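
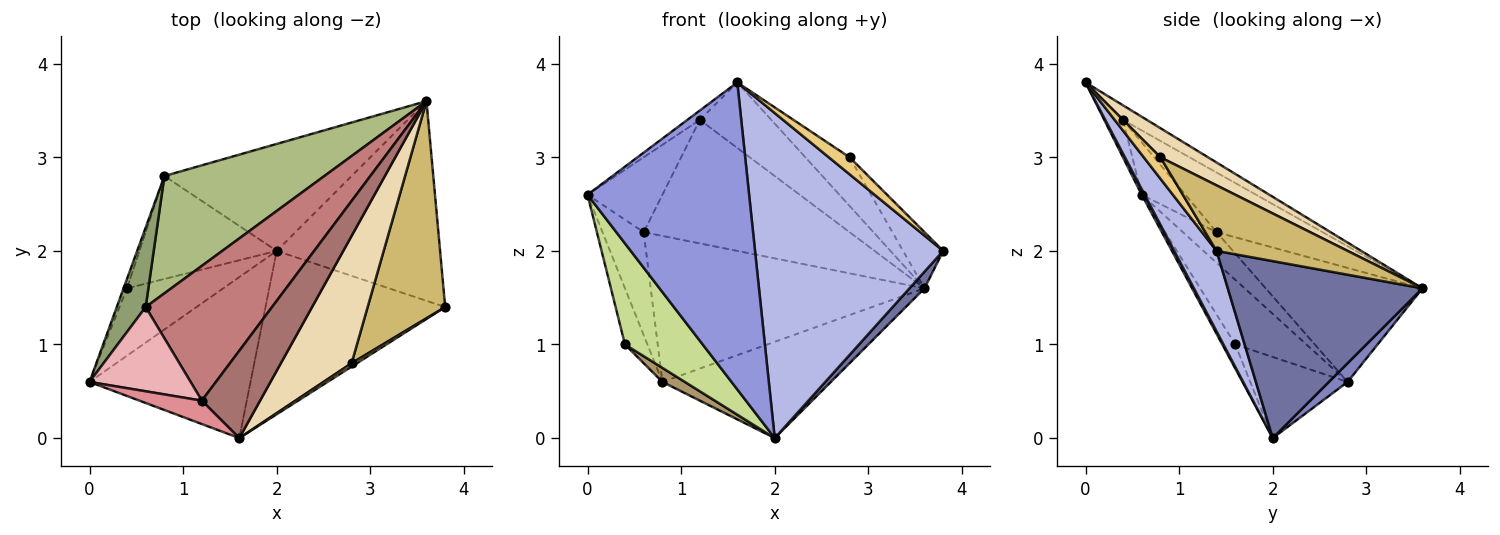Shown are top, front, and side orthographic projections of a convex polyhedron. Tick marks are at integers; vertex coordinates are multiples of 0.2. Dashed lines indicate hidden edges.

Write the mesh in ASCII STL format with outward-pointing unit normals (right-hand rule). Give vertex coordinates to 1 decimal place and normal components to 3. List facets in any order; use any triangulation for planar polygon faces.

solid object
 facet normal 0.734 -0.056 -0.677
  outer loop
   vertex 2.0 2.0 0.0
   vertex 3.6 3.6 1.6
   vertex 3.8 1.4 2.0
  endloop
 endfacet
 facet normal 0.074 0.667 -0.741
  outer loop
   vertex 0.8 2.8 0.6
   vertex 3.6 3.6 1.6
   vertex 2.0 2.0 0.0
  endloop
 endfacet
 facet normal 0.016 -0.886 -0.464
  outer loop
   vertex 1.6 0.0 3.8
   vertex 0.0 0.6 2.6
   vertex 2.0 2.0 0.0
  endloop
 endfacet
 facet normal 0.197 -0.876 -0.440
  outer loop
   vertex 1.6 0.0 3.8
   vertex 2.0 2.0 0.0
   vertex 3.8 1.4 2.0
  endloop
 endfacet
 facet normal -0.543 0.664 0.513
  outer loop
   vertex 0.6 1.4 2.2
   vertex 0.8 2.8 0.6
   vertex 0.0 0.6 2.6
  endloop
 endfacet
 facet normal -0.408 0.712 0.572
  outer loop
   vertex 0.6 1.4 2.2
   vertex 3.6 3.6 1.6
   vertex 0.8 2.8 0.6
  endloop
 endfacet
 facet normal -0.137 -0.824 -0.549
  outer loop
   vertex 0.4 1.6 1.0
   vertex 2.0 2.0 0.0
   vertex 0.0 0.6 2.6
  endloop
 endfacet
 facet normal -0.952 0.301 -0.050
  outer loop
   vertex 0.4 1.6 1.0
   vertex 0.0 0.6 2.6
   vertex 0.8 2.8 0.6
  endloop
 endfacet
 facet normal -0.505 -0.117 -0.855
  outer loop
   vertex 0.4 1.6 1.0
   vertex 0.8 2.8 0.6
   vertex 2.0 2.0 0.0
  endloop
 endfacet
 facet normal 0.633 0.194 0.749
  outer loop
   vertex 2.8 0.8 3.0
   vertex 3.8 1.4 2.0
   vertex 3.6 3.6 1.6
  endloop
 endfacet
 facet normal 0.617 -0.772 0.154
  outer loop
   vertex 2.8 0.8 3.0
   vertex 1.6 0.0 3.8
   vertex 3.8 1.4 2.0
  endloop
 endfacet
 facet normal 0.359 0.333 0.872
  outer loop
   vertex 2.8 0.8 3.0
   vertex 3.6 3.6 1.6
   vertex 1.6 0.0 3.8
  endloop
 endfacet
 facet normal -0.196 0.588 0.784
  outer loop
   vertex 1.2 0.4 3.4
   vertex 1.6 0.0 3.8
   vertex 3.6 3.6 1.6
  endloop
 endfacet
 facet normal -0.329 0.638 0.696
  outer loop
   vertex 1.2 0.4 3.4
   vertex 3.6 3.6 1.6
   vertex 0.6 1.4 2.2
  endloop
 endfacet
 facet normal -0.487 0.324 0.811
  outer loop
   vertex 1.2 0.4 3.4
   vertex 0.0 0.6 2.6
   vertex 1.6 0.0 3.8
  endloop
 endfacet
 facet normal -0.361 0.619 0.697
  outer loop
   vertex 1.2 0.4 3.4
   vertex 0.6 1.4 2.2
   vertex 0.0 0.6 2.6
  endloop
 endfacet
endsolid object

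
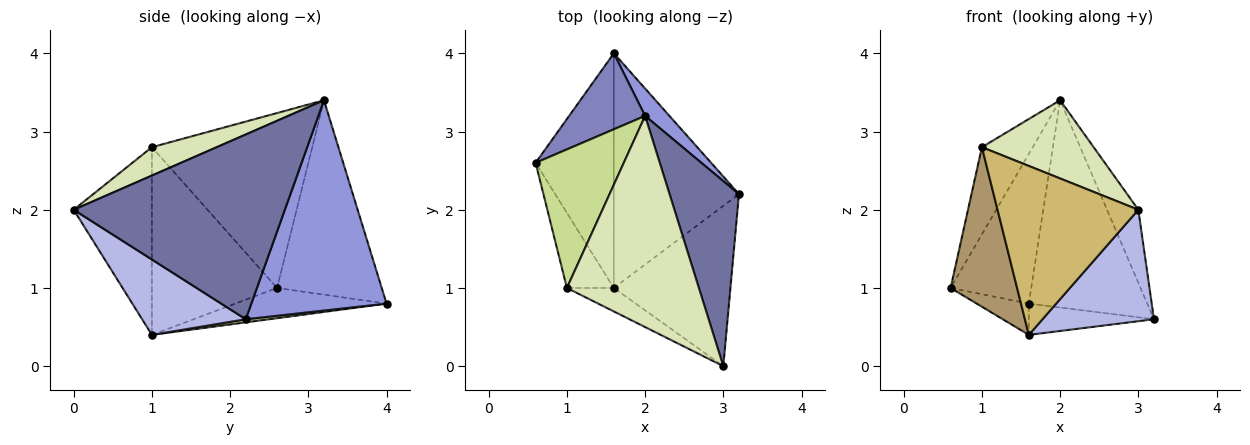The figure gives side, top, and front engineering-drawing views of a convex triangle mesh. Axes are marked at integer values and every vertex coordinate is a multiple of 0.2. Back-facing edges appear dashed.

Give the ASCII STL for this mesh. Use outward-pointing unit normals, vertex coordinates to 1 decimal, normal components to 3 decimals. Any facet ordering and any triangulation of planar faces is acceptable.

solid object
 facet normal 0.927 0.137 0.348
  outer loop
   vertex 2.0 3.2 3.4
   vertex 3.0 0.0 2.0
   vertex 3.2 2.2 0.6
  endloop
 endfacet
 facet normal -0.757 0.583 0.296
  outer loop
   vertex 1.6 4.0 0.8
   vertex 0.6 2.6 1.0
   vertex 2.0 3.2 3.4
  endloop
 endfacet
 facet normal 0.749 0.656 0.087
  outer loop
   vertex 1.6 4.0 0.8
   vertex 2.0 3.2 3.4
   vertex 3.2 2.2 0.6
  endloop
 endfacet
 facet normal 0.469 -0.504 -0.725
  outer loop
   vertex 1.6 1.0 0.4
   vertex 3.2 2.2 0.6
   vertex 3.0 0.0 2.0
  endloop
 endfacet
 facet normal -0.358 0.123 -0.926
  outer loop
   vertex 1.6 1.0 0.4
   vertex 0.6 2.6 1.0
   vertex 1.6 4.0 0.8
  endloop
 endfacet
 facet normal 0.025 0.132 -0.991
  outer loop
   vertex 1.6 1.0 0.4
   vertex 1.6 4.0 0.8
   vertex 3.2 2.2 0.6
  endloop
 endfacet
 facet normal -0.859 0.272 0.433
  outer loop
   vertex 1.0 1.0 2.8
   vertex 2.0 3.2 3.4
   vertex 0.6 2.6 1.0
  endloop
 endfacet
 facet normal 0.197 -0.340 0.919
  outer loop
   vertex 1.0 1.0 2.8
   vertex 3.0 0.0 2.0
   vertex 2.0 3.2 3.4
  endloop
 endfacet
 facet normal -0.862 -0.458 -0.216
  outer loop
   vertex 1.0 1.0 2.8
   vertex 0.6 2.6 1.0
   vertex 1.6 1.0 0.4
  endloop
 endfacet
 facet normal -0.482 -0.868 -0.121
  outer loop
   vertex 1.0 1.0 2.8
   vertex 1.6 1.0 0.4
   vertex 3.0 0.0 2.0
  endloop
 endfacet
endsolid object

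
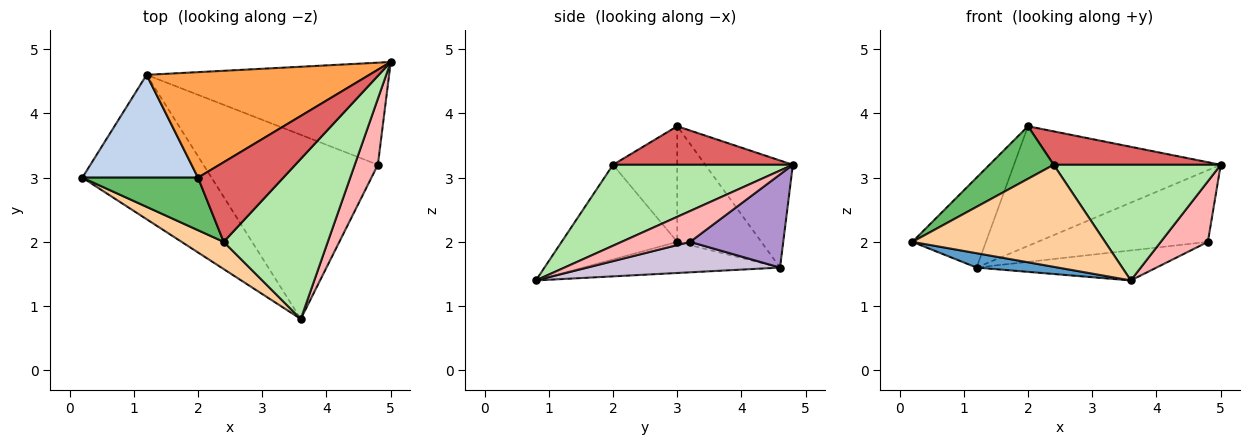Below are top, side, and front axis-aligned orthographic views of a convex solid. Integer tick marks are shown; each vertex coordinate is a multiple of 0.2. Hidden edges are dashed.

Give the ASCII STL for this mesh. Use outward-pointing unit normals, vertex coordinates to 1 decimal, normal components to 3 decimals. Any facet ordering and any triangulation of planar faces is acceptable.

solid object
 facet normal -0.233 -0.096 -0.968
  outer loop
   vertex 1.2 4.6 1.6
   vertex 3.6 0.8 1.4
   vertex 0.2 3.0 2.0
  endloop
 endfacet
 facet normal -0.601 0.526 0.601
  outer loop
   vertex 1.2 4.6 1.6
   vertex 0.2 3.0 2.0
   vertex 2.0 3.0 3.8
  endloop
 endfacet
 facet normal -0.303 0.715 0.630
  outer loop
   vertex 1.2 4.6 1.6
   vertex 2.0 3.0 3.8
   vertex 5.0 4.8 3.2
  endloop
 endfacet
 facet normal -0.502 -0.836 0.223
  outer loop
   vertex 2.4 2.0 3.2
   vertex 0.2 3.0 2.0
   vertex 3.6 0.8 1.4
  endloop
 endfacet
 facet normal -0.577 -0.577 0.577
  outer loop
   vertex 2.4 2.0 3.2
   vertex 2.0 3.0 3.8
   vertex 0.2 3.0 2.0
  endloop
 endfacet
 facet normal 0.533 -0.495 0.686
  outer loop
   vertex 2.4 2.0 3.2
   vertex 3.6 0.8 1.4
   vertex 5.0 4.8 3.2
  endloop
 endfacet
 facet normal 0.384 -0.357 0.851
  outer loop
   vertex 2.4 2.0 3.2
   vertex 5.0 4.8 3.2
   vertex 2.0 3.0 3.8
  endloop
 endfacet
 facet normal 0.701 -0.482 0.526
  outer loop
   vertex 4.8 3.2 2.0
   vertex 5.0 4.8 3.2
   vertex 3.6 0.8 1.4
  endloop
 endfacet
 facet normal 0.300 0.548 -0.781
  outer loop
   vertex 4.8 3.2 2.0
   vertex 1.2 4.6 1.6
   vertex 5.0 4.8 3.2
  endloop
 endfacet
 facet normal 0.170 0.158 -0.973
  outer loop
   vertex 4.8 3.2 2.0
   vertex 3.6 0.8 1.4
   vertex 1.2 4.6 1.6
  endloop
 endfacet
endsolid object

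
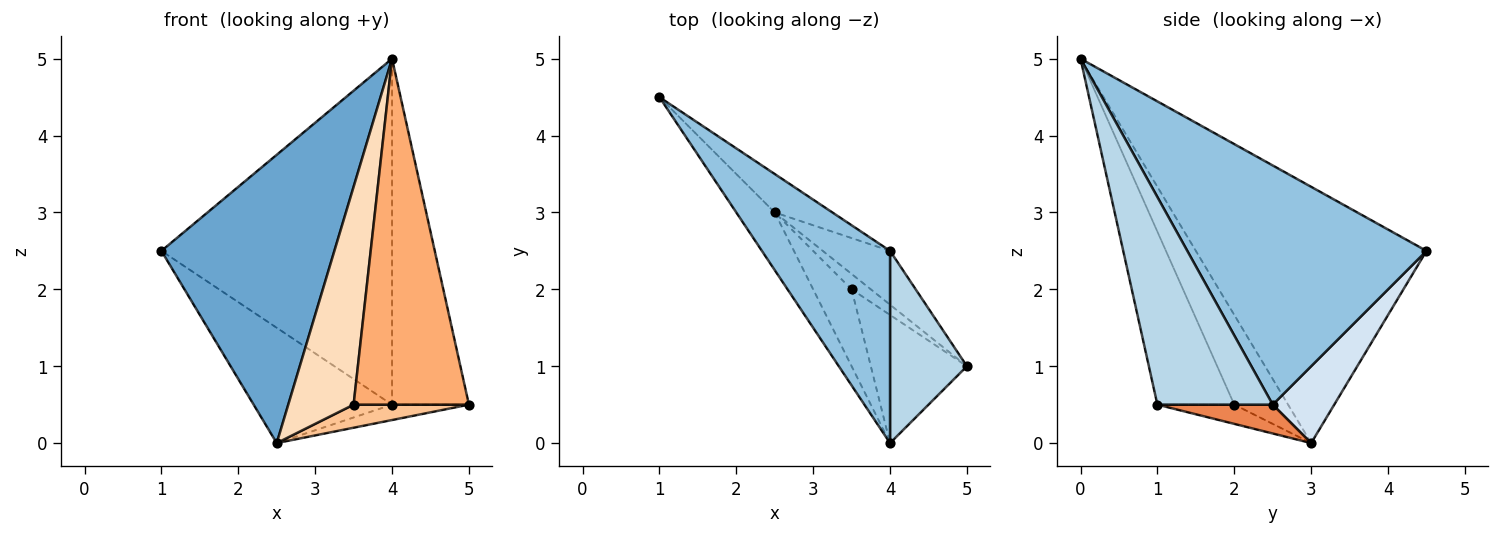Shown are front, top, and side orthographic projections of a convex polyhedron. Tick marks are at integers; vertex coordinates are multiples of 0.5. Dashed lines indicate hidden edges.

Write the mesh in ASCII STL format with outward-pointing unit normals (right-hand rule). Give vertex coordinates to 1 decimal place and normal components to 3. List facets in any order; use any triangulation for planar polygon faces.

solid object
 facet normal -0.794 -0.596 -0.119
  outer loop
   vertex 2.5 3.0 0.0
   vertex 4.0 0.0 5.0
   vertex 1.0 4.5 2.5
  endloop
 endfacet
 facet normal 0.672 0.648 0.360
  outer loop
   vertex 4.0 2.5 0.5
   vertex 1.0 4.5 2.5
   vertex 4.0 0.0 5.0
  endloop
 endfacet
 facet normal 0.795 0.530 0.295
  outer loop
   vertex 4.0 2.5 0.5
   vertex 4.0 0.0 5.0
   vertex 5.0 1.0 0.5
  endloop
 endfacet
 facet normal 0.389 0.874 -0.291
  outer loop
   vertex 4.0 2.5 0.5
   vertex 2.5 3.0 0.0
   vertex 1.0 4.5 2.5
  endloop
 endfacet
 facet normal 0.381 0.254 -0.889
  outer loop
   vertex 4.0 2.5 0.5
   vertex 5.0 1.0 0.5
   vertex 2.5 3.0 0.0
  endloop
 endfacet
 facet normal -0.530 -0.795 -0.295
  outer loop
   vertex 3.5 2.0 0.5
   vertex 5.0 1.0 0.5
   vertex 4.0 0.0 5.0
  endloop
 endfacet
 facet normal -0.485 -0.728 -0.485
  outer loop
   vertex 3.5 2.0 0.5
   vertex 2.5 3.0 0.0
   vertex 5.0 1.0 0.5
  endloop
 endfacet
 facet normal -0.613 -0.745 -0.263
  outer loop
   vertex 3.5 2.0 0.5
   vertex 4.0 0.0 5.0
   vertex 2.5 3.0 0.0
  endloop
 endfacet
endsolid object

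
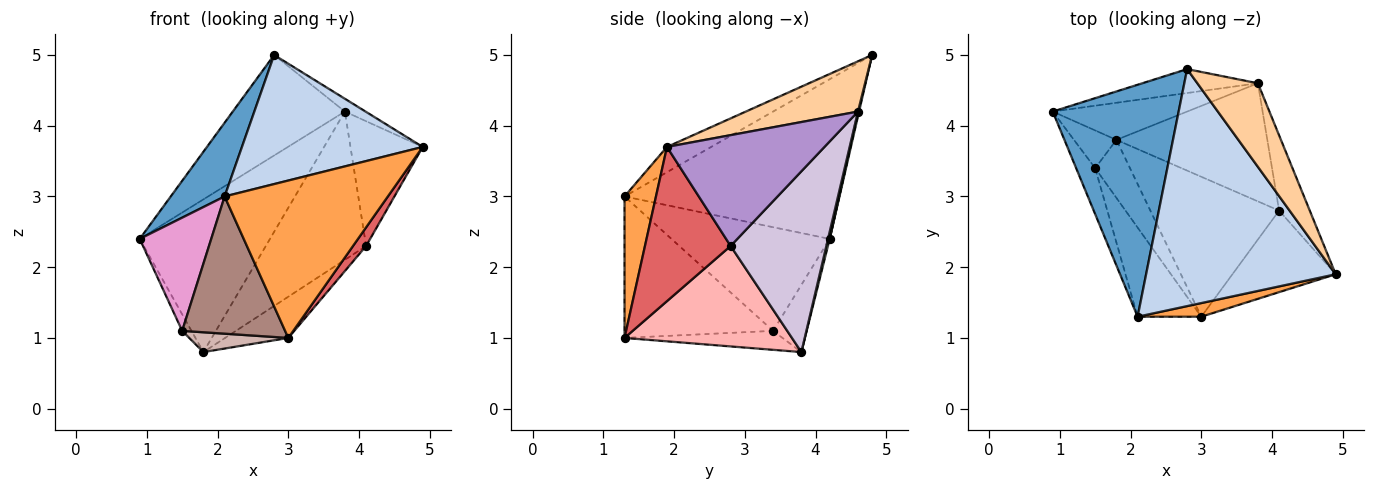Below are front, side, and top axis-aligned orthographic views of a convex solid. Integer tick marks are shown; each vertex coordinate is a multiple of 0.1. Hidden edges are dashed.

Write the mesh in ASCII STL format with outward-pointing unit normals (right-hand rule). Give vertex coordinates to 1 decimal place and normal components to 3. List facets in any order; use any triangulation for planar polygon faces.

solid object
 facet normal -0.770 -0.193 0.608
  outer loop
   vertex 2.8 4.8 5.0
   vertex 0.9 4.2 2.4
   vertex 2.1 1.3 3.0
  endloop
 endfacet
 facet normal -0.116 -0.475 0.872
  outer loop
   vertex 2.8 4.8 5.0
   vertex 2.1 1.3 3.0
   vertex 4.9 1.9 3.7
  endloop
 endfacet
 facet normal 0.188 -0.978 0.085
  outer loop
   vertex 3.0 1.3 1.0
   vertex 4.9 1.9 3.7
   vertex 2.1 1.3 3.0
  endloop
 endfacet
 facet normal 0.635 0.117 0.764
  outer loop
   vertex 3.8 4.6 4.2
   vertex 2.8 4.8 5.0
   vertex 4.9 1.9 3.7
  endloop
 endfacet
 facet normal 0.009 0.973 -0.231
  outer loop
   vertex 3.8 4.6 4.2
   vertex 0.9 4.2 2.4
   vertex 2.8 4.8 5.0
  endloop
 endfacet
 facet normal 0.012 0.972 -0.236
  outer loop
   vertex 3.8 4.6 4.2
   vertex 1.8 3.8 0.8
   vertex 0.9 4.2 2.4
  endloop
 endfacet
 facet normal 0.824 -0.126 -0.552
  outer loop
   vertex 4.1 2.8 2.3
   vertex 4.9 1.9 3.7
   vertex 3.0 1.3 1.0
  endloop
 endfacet
 facet normal 0.599 0.226 -0.768
  outer loop
   vertex 4.1 2.8 2.3
   vertex 3.0 1.3 1.0
   vertex 1.8 3.8 0.8
  endloop
 endfacet
 facet normal 0.882 0.404 -0.244
  outer loop
   vertex 4.1 2.8 2.3
   vertex 3.8 4.6 4.2
   vertex 4.9 1.9 3.7
  endloop
 endfacet
 facet normal 0.598 0.627 -0.499
  outer loop
   vertex 4.1 2.8 2.3
   vertex 1.8 3.8 0.8
   vertex 3.8 4.6 4.2
  endloop
 endfacet
 facet normal -0.771 -0.534 -0.347
  outer loop
   vertex 1.5 3.4 1.1
   vertex 3.0 1.3 1.0
   vertex 2.1 1.3 3.0
  endloop
 endfacet
 facet normal -0.458 -0.287 -0.841
  outer loop
   vertex 1.5 3.4 1.1
   vertex 1.8 3.8 0.8
   vertex 3.0 1.3 1.0
  endloop
 endfacet
 facet normal -0.899 -0.406 -0.165
  outer loop
   vertex 1.5 3.4 1.1
   vertex 2.1 1.3 3.0
   vertex 0.9 4.2 2.4
  endloop
 endfacet
 facet normal -0.823 0.227 -0.520
  outer loop
   vertex 1.5 3.4 1.1
   vertex 0.9 4.2 2.4
   vertex 1.8 3.8 0.8
  endloop
 endfacet
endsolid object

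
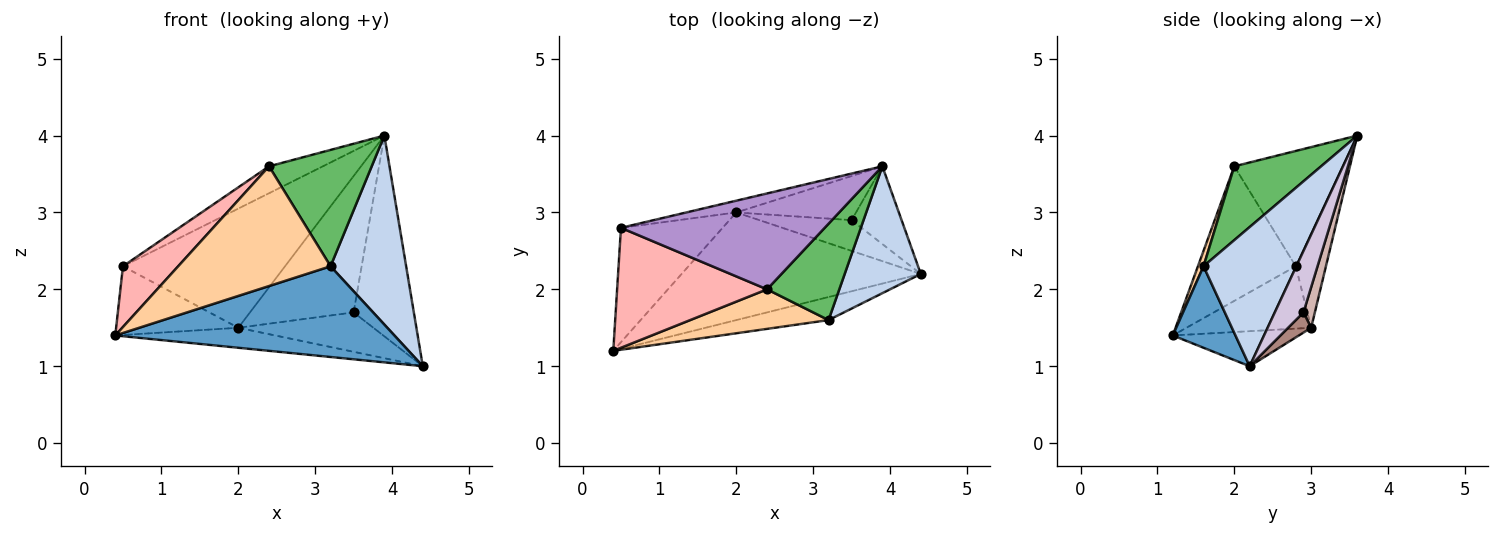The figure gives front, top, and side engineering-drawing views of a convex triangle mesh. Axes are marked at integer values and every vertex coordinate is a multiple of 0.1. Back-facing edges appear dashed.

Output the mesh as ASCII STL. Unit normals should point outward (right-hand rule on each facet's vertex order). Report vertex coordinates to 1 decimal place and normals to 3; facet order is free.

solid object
 facet normal 0.213 -0.947 -0.241
  outer loop
   vertex 3.2 1.6 2.3
   vertex 0.4 1.2 1.4
   vertex 4.4 2.2 1.0
  endloop
 endfacet
 facet normal 0.714 -0.582 0.390
  outer loop
   vertex 3.2 1.6 2.3
   vertex 4.4 2.2 1.0
   vertex 3.9 3.6 4.0
  endloop
 endfacet
 facet normal -0.142 0.181 -0.973
  outer loop
   vertex 2.0 3.0 1.5
   vertex 4.4 2.2 1.0
   vertex 0.4 1.2 1.4
  endloop
 endfacet
 facet normal 0.035 -0.949 0.313
  outer loop
   vertex 2.4 2.0 3.6
   vertex 0.4 1.2 1.4
   vertex 3.2 1.6 2.3
  endloop
 endfacet
 facet normal 0.546 -0.645 0.534
  outer loop
   vertex 2.4 2.0 3.6
   vertex 3.2 1.6 2.3
   vertex 3.9 3.6 4.0
  endloop
 endfacet
 facet normal -0.465 0.456 -0.759
  outer loop
   vertex 0.5 2.8 2.3
   vertex 2.0 3.0 1.5
   vertex 0.4 1.2 1.4
  endloop
 endfacet
 facet normal -0.182 0.979 -0.097
  outer loop
   vertex 0.5 2.8 2.3
   vertex 3.9 3.6 4.0
   vertex 2.0 3.0 1.5
  endloop
 endfacet
 facet normal -0.625 -0.353 0.696
  outer loop
   vertex 0.5 2.8 2.3
   vertex 0.4 1.2 1.4
   vertex 2.4 2.0 3.6
  endloop
 endfacet
 facet normal -0.479 0.237 0.845
  outer loop
   vertex 0.5 2.8 2.3
   vertex 2.4 2.0 3.6
   vertex 3.9 3.6 4.0
  endloop
 endfacet
 facet normal 0.406 0.852 -0.330
  outer loop
   vertex 3.5 2.9 1.7
   vertex 3.9 3.6 4.0
   vertex 4.4 2.2 1.0
  endloop
 endfacet
 facet normal 0.133 0.781 -0.610
  outer loop
   vertex 3.5 2.9 1.7
   vertex 4.4 2.2 1.0
   vertex 2.0 3.0 1.5
  endloop
 endfacet
 facet normal 0.104 0.946 -0.306
  outer loop
   vertex 3.5 2.9 1.7
   vertex 2.0 3.0 1.5
   vertex 3.9 3.6 4.0
  endloop
 endfacet
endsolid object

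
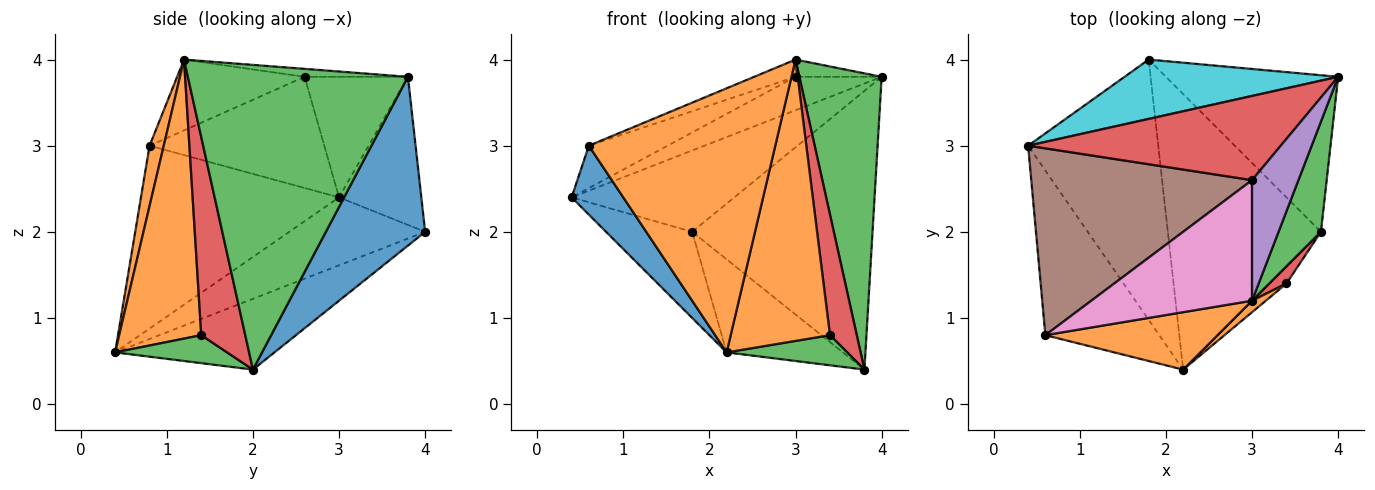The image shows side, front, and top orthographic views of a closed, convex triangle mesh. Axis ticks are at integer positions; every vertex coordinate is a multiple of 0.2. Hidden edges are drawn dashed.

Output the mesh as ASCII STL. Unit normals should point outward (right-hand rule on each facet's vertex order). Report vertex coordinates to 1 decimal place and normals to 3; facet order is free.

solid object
 facet normal -0.829 -0.216 -0.516
  outer loop
   vertex 0.6 0.8 3.0
   vertex 0.4 3.0 2.4
   vertex 2.2 0.4 0.6
  endloop
 endfacet
 facet normal 0.074 -0.974 0.212
  outer loop
   vertex 0.6 0.8 3.0
   vertex 2.2 0.4 0.6
   vertex 3.0 1.2 4.0
  endloop
 endfacet
 facet normal 0.929 -0.347 0.129
  outer loop
   vertex 3.8 2.0 0.4
   vertex 4.0 3.8 3.8
   vertex 3.0 1.2 4.0
  endloop
 endfacet
 facet normal -0.405 0.338 0.849
  outer loop
   vertex 3.0 2.6 3.8
   vertex 4.0 3.8 3.8
   vertex 0.4 3.0 2.4
  endloop
 endfacet
 facet normal -0.167 0.139 0.976
  outer loop
   vertex 3.0 2.6 3.8
   vertex 3.0 1.2 4.0
   vertex 4.0 3.8 3.8
  endloop
 endfacet
 facet normal -0.441 0.199 0.875
  outer loop
   vertex 3.0 2.6 3.8
   vertex 0.4 3.0 2.4
   vertex 0.6 0.8 3.0
  endloop
 endfacet
 facet normal -0.400 0.130 0.907
  outer loop
   vertex 3.0 2.6 3.8
   vertex 0.6 0.8 3.0
   vertex 3.0 1.2 4.0
  endloop
 endfacet
 facet normal -0.444 0.281 -0.851
  outer loop
   vertex 1.8 4.0 2.0
   vertex 2.2 0.4 0.6
   vertex 0.4 3.0 2.4
  endloop
 endfacet
 facet normal -0.401 0.293 -0.868
  outer loop
   vertex 1.8 4.0 2.0
   vertex 3.8 2.0 0.4
   vertex 2.2 0.4 0.6
  endloop
 endfacet
 facet normal -0.378 0.748 0.545
  outer loop
   vertex 1.8 4.0 2.0
   vertex 0.4 3.0 2.4
   vertex 4.0 3.8 3.8
  endloop
 endfacet
 facet normal 0.433 0.786 -0.442
  outer loop
   vertex 1.8 4.0 2.0
   vertex 4.0 3.8 3.8
   vertex 3.8 2.0 0.4
  endloop
 endfacet
 facet normal 0.637 -0.770 0.031
  outer loop
   vertex 3.4 1.4 0.8
   vertex 3.0 1.2 4.0
   vertex 2.2 0.4 0.6
  endloop
 endfacet
 facet normal 0.628 -0.676 -0.386
  outer loop
   vertex 3.4 1.4 0.8
   vertex 2.2 0.4 0.6
   vertex 3.8 2.0 0.4
  endloop
 endfacet
 facet normal 0.852 -0.519 0.074
  outer loop
   vertex 3.4 1.4 0.8
   vertex 3.8 2.0 0.4
   vertex 3.0 1.2 4.0
  endloop
 endfacet
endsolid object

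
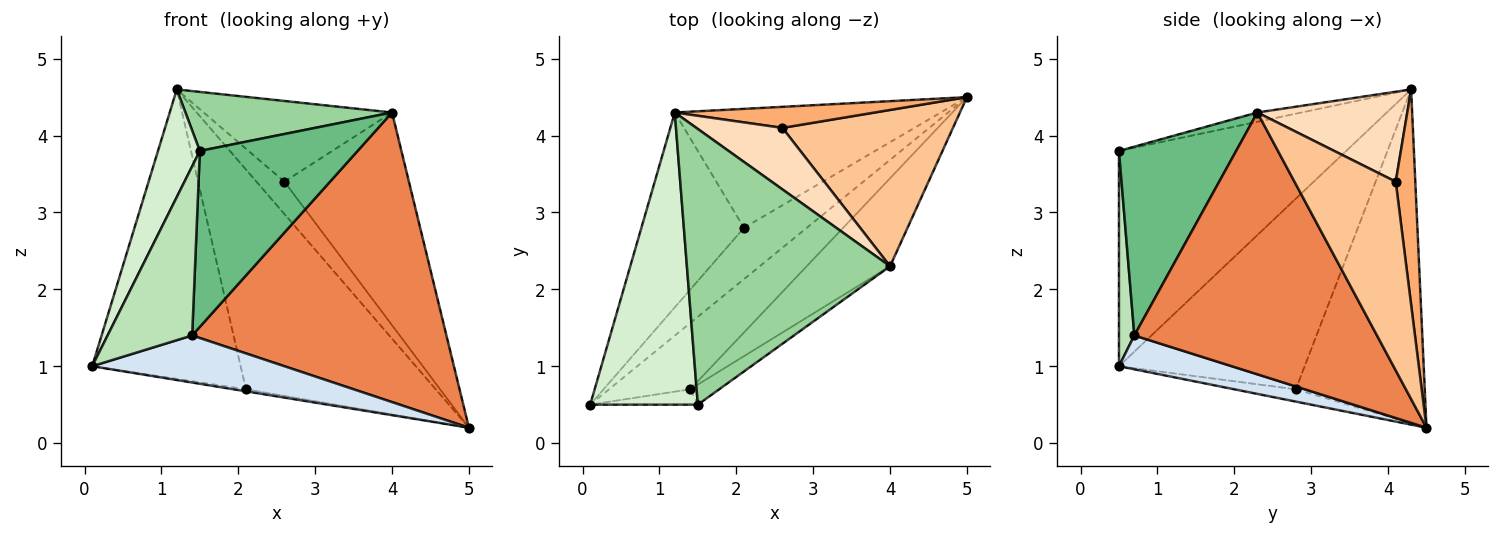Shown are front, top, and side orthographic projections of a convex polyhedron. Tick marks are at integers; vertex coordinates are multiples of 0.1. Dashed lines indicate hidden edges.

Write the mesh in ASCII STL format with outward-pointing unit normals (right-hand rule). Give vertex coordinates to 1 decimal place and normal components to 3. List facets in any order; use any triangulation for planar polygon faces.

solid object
 facet normal -0.192 0.039 -0.981
  outer loop
   vertex 2.1 2.8 0.7
   vertex 5.0 4.5 0.2
   vertex 0.1 0.5 1.0
  endloop
 endfacet
 facet normal -0.720 0.576 -0.388
  outer loop
   vertex 2.1 2.8 0.7
   vertex 0.1 0.5 1.0
   vertex 1.2 4.3 4.6
  endloop
 endfacet
 facet normal -0.513 0.755 -0.409
  outer loop
   vertex 2.1 2.8 0.7
   vertex 1.2 4.3 4.6
   vertex 5.0 4.5 0.2
  endloop
 endfacet
 facet normal 0.322 -0.549 -0.772
  outer loop
   vertex 1.4 0.7 1.4
   vertex 0.1 0.5 1.0
   vertex 5.0 4.5 0.2
  endloop
 endfacet
 facet normal 0.674 -0.707 -0.215
  outer loop
   vertex 1.4 0.7 1.4
   vertex 5.0 4.5 0.2
   vertex 4.0 2.3 4.3
  endloop
 endfacet
 facet normal 0.506 0.723 0.470
  outer loop
   vertex 2.6 4.1 3.4
   vertex 5.0 4.5 0.2
   vertex 1.2 4.3 4.6
  endloop
 endfacet
 facet normal 0.548 0.674 0.495
  outer loop
   vertex 2.6 4.1 3.4
   vertex 4.0 2.3 4.3
   vertex 5.0 4.5 0.2
  endloop
 endfacet
 facet normal 0.535 0.672 0.512
  outer loop
   vertex 2.6 4.1 3.4
   vertex 1.2 4.3 4.6
   vertex 4.0 2.3 4.3
  endloop
 endfacet
 facet normal 0.594 -0.799 -0.091
  outer loop
   vertex 1.5 0.5 3.8
   vertex 1.4 0.7 1.4
   vertex 4.0 2.3 4.3
  endloop
 endfacet
 facet normal -0.045 -0.209 0.977
  outer loop
   vertex 1.5 0.5 3.8
   vertex 4.0 2.3 4.3
   vertex 1.2 4.3 4.6
  endloop
 endfacet
 facet normal 0.178 -0.980 -0.089
  outer loop
   vertex 1.5 0.5 3.8
   vertex 0.1 0.5 1.0
   vertex 1.4 0.7 1.4
  endloop
 endfacet
 facet normal -0.883 -0.163 0.441
  outer loop
   vertex 1.5 0.5 3.8
   vertex 1.2 4.3 4.6
   vertex 0.1 0.5 1.0
  endloop
 endfacet
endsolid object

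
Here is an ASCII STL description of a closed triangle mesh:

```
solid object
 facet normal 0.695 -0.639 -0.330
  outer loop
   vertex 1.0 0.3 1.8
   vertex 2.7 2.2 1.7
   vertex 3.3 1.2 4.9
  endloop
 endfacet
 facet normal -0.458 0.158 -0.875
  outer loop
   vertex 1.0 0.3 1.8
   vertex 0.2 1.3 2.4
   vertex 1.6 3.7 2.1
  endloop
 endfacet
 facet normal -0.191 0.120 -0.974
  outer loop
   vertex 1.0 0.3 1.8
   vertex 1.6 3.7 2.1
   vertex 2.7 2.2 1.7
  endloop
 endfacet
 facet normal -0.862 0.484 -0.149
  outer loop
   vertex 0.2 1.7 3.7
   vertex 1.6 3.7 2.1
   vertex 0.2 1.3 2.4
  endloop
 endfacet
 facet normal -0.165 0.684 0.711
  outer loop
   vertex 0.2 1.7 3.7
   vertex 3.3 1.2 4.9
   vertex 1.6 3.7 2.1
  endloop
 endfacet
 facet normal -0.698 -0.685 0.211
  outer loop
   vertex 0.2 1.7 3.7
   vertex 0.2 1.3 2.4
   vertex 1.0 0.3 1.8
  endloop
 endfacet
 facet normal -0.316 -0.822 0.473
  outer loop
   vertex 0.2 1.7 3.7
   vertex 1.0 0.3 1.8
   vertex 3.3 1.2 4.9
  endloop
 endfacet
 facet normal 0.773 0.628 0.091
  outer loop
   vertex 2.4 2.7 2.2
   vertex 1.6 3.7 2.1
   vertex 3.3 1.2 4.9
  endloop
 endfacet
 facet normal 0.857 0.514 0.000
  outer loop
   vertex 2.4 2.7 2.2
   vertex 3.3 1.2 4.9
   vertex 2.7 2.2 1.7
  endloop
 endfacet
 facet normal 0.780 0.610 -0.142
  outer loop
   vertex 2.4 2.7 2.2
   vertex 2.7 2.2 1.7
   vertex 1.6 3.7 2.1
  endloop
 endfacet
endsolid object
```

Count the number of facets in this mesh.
10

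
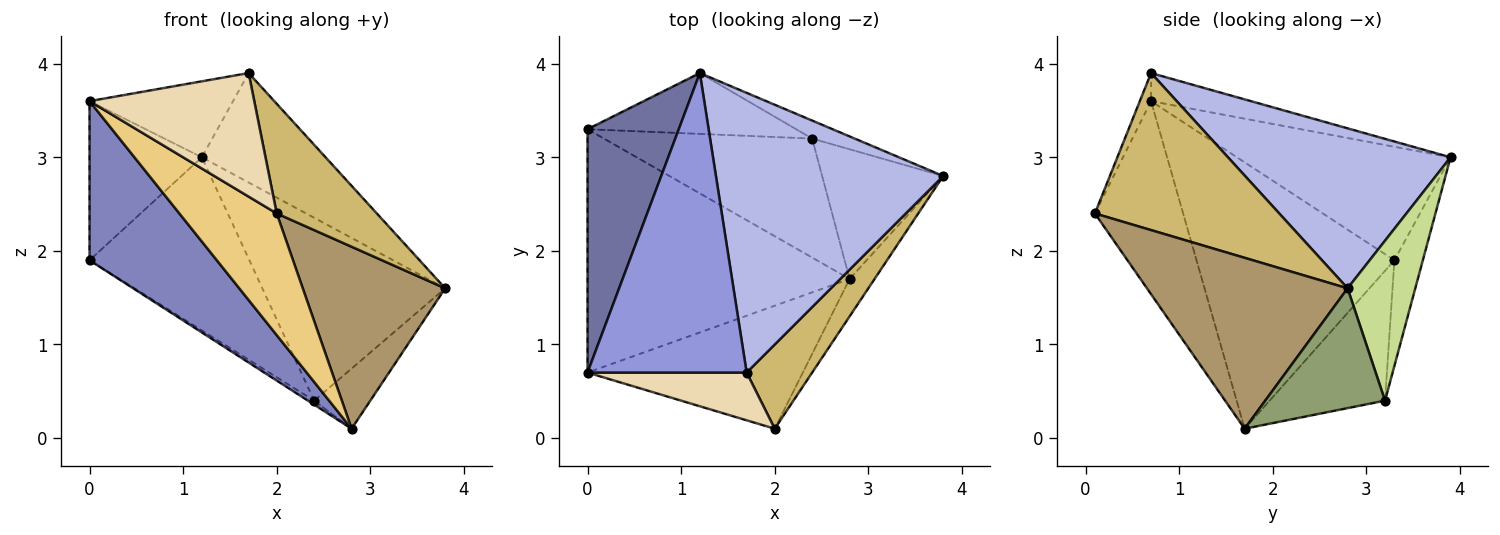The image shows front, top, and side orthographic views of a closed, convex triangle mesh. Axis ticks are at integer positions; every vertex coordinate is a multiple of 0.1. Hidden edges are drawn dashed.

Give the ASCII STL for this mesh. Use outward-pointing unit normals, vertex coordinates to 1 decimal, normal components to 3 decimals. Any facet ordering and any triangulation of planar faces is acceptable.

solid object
 facet normal -0.721 0.379 0.580
  outer loop
   vertex 0.0 3.3 1.9
   vertex 0.0 0.7 3.6
   vertex 1.2 3.9 3.0
  endloop
 endfacet
 facet normal -0.648 -0.417 -0.637
  outer loop
   vertex 0.0 3.3 1.9
   vertex 2.8 1.7 0.1
   vertex 0.0 0.7 3.6
  endloop
 endfacet
 facet normal -0.169 0.242 0.955
  outer loop
   vertex 1.7 0.7 3.9
   vertex 1.2 3.9 3.0
   vertex 0.0 0.7 3.6
  endloop
 endfacet
 facet normal 0.548 0.305 0.779
  outer loop
   vertex 1.7 0.7 3.9
   vertex 3.8 2.8 1.6
   vertex 1.2 3.9 3.0
  endloop
 endfacet
 facet normal 0.668 0.313 -0.675
  outer loop
   vertex 2.4 3.2 0.4
   vertex 3.8 2.8 1.6
   vertex 2.8 1.7 0.1
  endloop
 endfacet
 facet normal -0.529 0.029 -0.848
  outer loop
   vertex 2.4 3.2 0.4
   vertex 2.8 1.7 0.1
   vertex 0.0 3.3 1.9
  endloop
 endfacet
 facet normal 0.346 0.934 -0.092
  outer loop
   vertex 2.4 3.2 0.4
   vertex 1.2 3.9 3.0
   vertex 3.8 2.8 1.6
  endloop
 endfacet
 facet normal -0.166 0.930 -0.327
  outer loop
   vertex 2.4 3.2 0.4
   vertex 0.0 3.3 1.9
   vertex 1.2 3.9 3.0
  endloop
 endfacet
 facet normal 0.810 -0.575 -0.118
  outer loop
   vertex 2.0 0.1 2.4
   vertex 2.8 1.7 0.1
   vertex 3.8 2.8 1.6
  endloop
 endfacet
 facet normal 0.825 -0.448 0.344
  outer loop
   vertex 2.0 0.1 2.4
   vertex 3.8 2.8 1.6
   vertex 1.7 0.7 3.9
  endloop
 endfacet
 facet normal -0.538 -0.593 -0.599
  outer loop
   vertex 2.0 0.1 2.4
   vertex 0.0 0.7 3.6
   vertex 2.8 1.7 0.1
  endloop
 endfacet
 facet normal -0.063 -0.931 0.360
  outer loop
   vertex 2.0 0.1 2.4
   vertex 1.7 0.7 3.9
   vertex 0.0 0.7 3.6
  endloop
 endfacet
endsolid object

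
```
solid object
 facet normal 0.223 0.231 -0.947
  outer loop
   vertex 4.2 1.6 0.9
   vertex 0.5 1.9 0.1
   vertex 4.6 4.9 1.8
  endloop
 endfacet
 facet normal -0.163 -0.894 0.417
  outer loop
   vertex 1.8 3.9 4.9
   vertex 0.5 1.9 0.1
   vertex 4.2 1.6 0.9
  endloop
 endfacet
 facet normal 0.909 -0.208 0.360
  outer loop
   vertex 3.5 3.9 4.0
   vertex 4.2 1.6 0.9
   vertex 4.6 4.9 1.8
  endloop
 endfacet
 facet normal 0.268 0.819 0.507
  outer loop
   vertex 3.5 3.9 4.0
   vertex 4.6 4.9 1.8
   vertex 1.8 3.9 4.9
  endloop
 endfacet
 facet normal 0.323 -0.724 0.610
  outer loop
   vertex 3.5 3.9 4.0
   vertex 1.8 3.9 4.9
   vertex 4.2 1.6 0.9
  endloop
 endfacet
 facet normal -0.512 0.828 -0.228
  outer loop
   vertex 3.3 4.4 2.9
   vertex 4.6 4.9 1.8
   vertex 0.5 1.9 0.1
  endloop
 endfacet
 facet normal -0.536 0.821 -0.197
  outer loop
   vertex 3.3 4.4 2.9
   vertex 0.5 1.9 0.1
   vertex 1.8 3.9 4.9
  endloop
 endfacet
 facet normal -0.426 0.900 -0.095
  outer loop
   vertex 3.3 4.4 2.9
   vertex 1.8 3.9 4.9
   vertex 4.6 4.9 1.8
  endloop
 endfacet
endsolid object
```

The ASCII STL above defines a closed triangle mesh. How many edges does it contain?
12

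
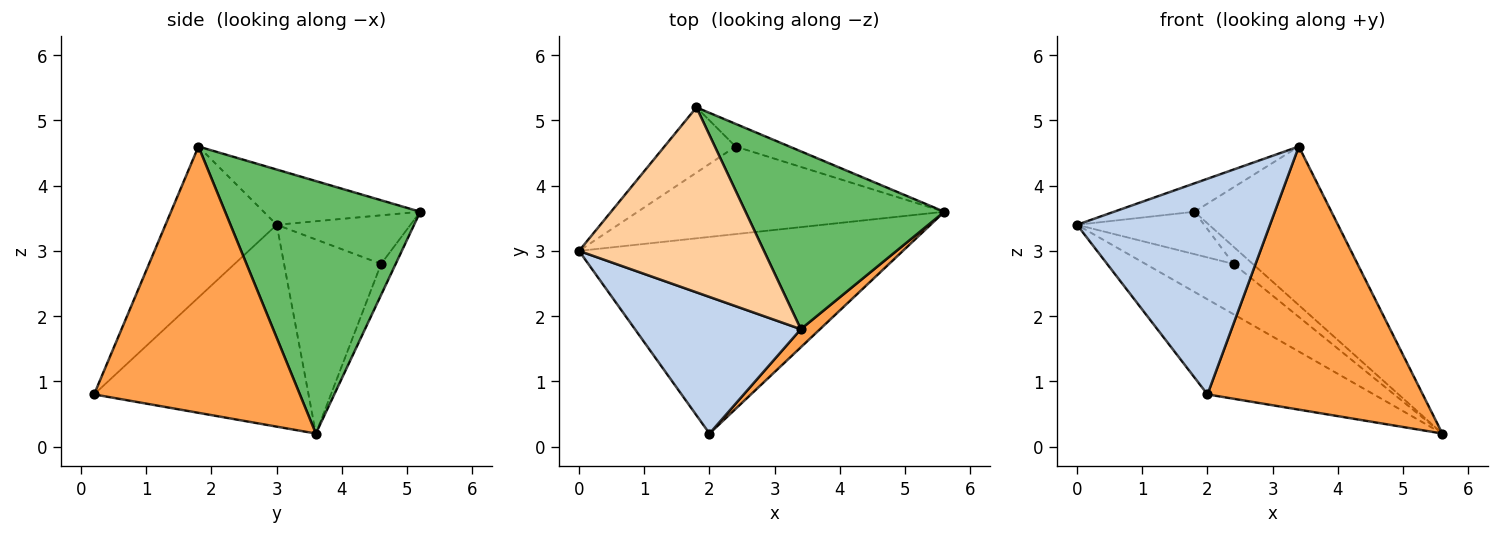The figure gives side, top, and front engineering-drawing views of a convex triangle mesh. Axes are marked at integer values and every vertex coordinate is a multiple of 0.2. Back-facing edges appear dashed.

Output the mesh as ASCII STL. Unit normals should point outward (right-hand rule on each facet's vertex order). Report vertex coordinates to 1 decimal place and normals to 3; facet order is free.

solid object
 facet normal -0.489 0.380 -0.785
  outer loop
   vertex 2.0 0.2 0.8
   vertex 0.0 3.0 3.4
   vertex 5.6 3.6 0.2
  endloop
 endfacet
 facet normal -0.438 -0.759 0.481
  outer loop
   vertex 3.4 1.8 4.6
   vertex 0.0 3.0 3.4
   vertex 2.0 0.2 0.8
  endloop
 endfacet
 facet normal 0.690 -0.722 0.050
  outer loop
   vertex 3.4 1.8 4.6
   vertex 2.0 0.2 0.8
   vertex 5.6 3.6 0.2
  endloop
 endfacet
 facet normal -0.283 0.146 0.948
  outer loop
   vertex 1.8 5.2 3.6
   vertex 0.0 3.0 3.4
   vertex 3.4 1.8 4.6
  endloop
 endfacet
 facet normal 0.688 0.483 0.542
  outer loop
   vertex 1.8 5.2 3.6
   vertex 3.4 1.8 4.6
   vertex 5.6 3.6 0.2
  endloop
 endfacet
 facet normal -0.481 0.437 -0.760
  outer loop
   vertex 2.4 4.6 2.8
   vertex 5.6 3.6 0.2
   vertex 0.0 3.0 3.4
  endloop
 endfacet
 facet normal -0.497 0.473 -0.727
  outer loop
   vertex 2.4 4.6 2.8
   vertex 0.0 3.0 3.4
   vertex 1.8 5.2 3.6
  endloop
 endfacet
 facet normal -0.417 0.549 -0.724
  outer loop
   vertex 2.4 4.6 2.8
   vertex 1.8 5.2 3.6
   vertex 5.6 3.6 0.2
  endloop
 endfacet
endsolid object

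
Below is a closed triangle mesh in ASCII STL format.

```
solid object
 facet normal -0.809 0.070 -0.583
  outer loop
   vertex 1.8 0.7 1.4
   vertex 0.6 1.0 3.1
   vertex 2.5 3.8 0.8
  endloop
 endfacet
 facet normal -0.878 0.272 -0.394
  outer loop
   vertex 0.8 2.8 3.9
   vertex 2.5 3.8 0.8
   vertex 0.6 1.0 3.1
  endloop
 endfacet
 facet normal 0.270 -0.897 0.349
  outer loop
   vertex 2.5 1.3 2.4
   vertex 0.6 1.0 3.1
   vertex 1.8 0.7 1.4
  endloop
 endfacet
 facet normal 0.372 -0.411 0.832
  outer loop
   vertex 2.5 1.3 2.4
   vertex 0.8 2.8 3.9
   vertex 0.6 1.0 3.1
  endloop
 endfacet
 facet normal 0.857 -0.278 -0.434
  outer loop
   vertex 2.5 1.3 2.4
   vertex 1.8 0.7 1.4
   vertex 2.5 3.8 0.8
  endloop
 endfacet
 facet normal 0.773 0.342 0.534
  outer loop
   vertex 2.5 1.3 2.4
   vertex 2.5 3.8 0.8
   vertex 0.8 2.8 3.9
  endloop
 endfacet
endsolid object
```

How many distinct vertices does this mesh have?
5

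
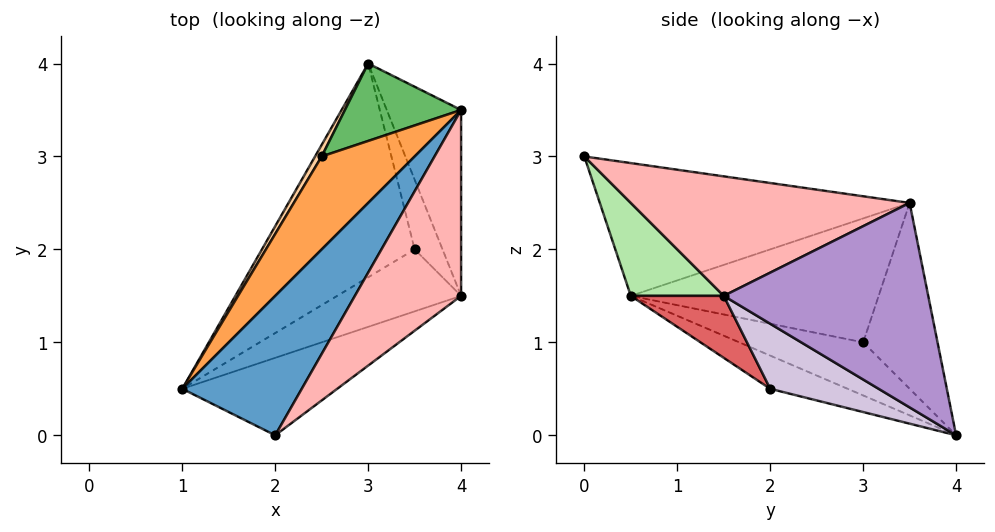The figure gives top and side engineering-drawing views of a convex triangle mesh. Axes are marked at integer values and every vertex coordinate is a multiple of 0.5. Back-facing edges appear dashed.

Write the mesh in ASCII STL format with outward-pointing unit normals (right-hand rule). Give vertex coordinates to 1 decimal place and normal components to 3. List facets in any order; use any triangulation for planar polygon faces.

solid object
 facet normal -0.659 0.462 0.593
  outer loop
   vertex 2.0 0.0 3.0
   vertex 4.0 3.5 2.5
   vertex 1.0 0.5 1.5
  endloop
 endfacet
 facet normal -0.204 -0.285 -0.937
  outer loop
   vertex 3.5 2.0 0.5
   vertex 1.0 0.5 1.5
   vertex 3.0 4.0 0.0
  endloop
 endfacet
 facet normal -0.686 0.514 0.514
  outer loop
   vertex 2.5 3.0 1.0
   vertex 1.0 0.5 1.5
   vertex 4.0 3.5 2.5
  endloop
 endfacet
 facet normal -0.843 0.527 0.105
  outer loop
   vertex 2.5 3.0 1.0
   vertex 3.0 4.0 0.0
   vertex 1.0 0.5 1.5
  endloop
 endfacet
 facet normal -0.614 0.690 0.383
  outer loop
   vertex 2.5 3.0 1.0
   vertex 4.0 3.5 2.5
   vertex 3.0 4.0 0.0
  endloop
 endfacet
 facet normal 0.280 -0.839 -0.466
  outer loop
   vertex 4.0 1.5 1.5
   vertex 2.0 0.0 3.0
   vertex 1.0 0.5 1.5
  endloop
 endfacet
 facet normal 0.267 -0.802 -0.535
  outer loop
   vertex 4.0 1.5 1.5
   vertex 1.0 0.5 1.5
   vertex 3.5 2.0 0.5
  endloop
 endfacet
 facet normal 0.709 -0.315 0.630
  outer loop
   vertex 4.0 1.5 1.5
   vertex 4.0 3.5 2.5
   vertex 2.0 0.0 3.0
  endloop
 endfacet
 facet normal 0.926 0.168 -0.337
  outer loop
   vertex 4.0 1.5 1.5
   vertex 3.0 4.0 0.0
   vertex 4.0 3.5 2.5
  endloop
 endfacet
 facet normal 0.911 0.130 -0.391
  outer loop
   vertex 4.0 1.5 1.5
   vertex 3.5 2.0 0.5
   vertex 3.0 4.0 0.0
  endloop
 endfacet
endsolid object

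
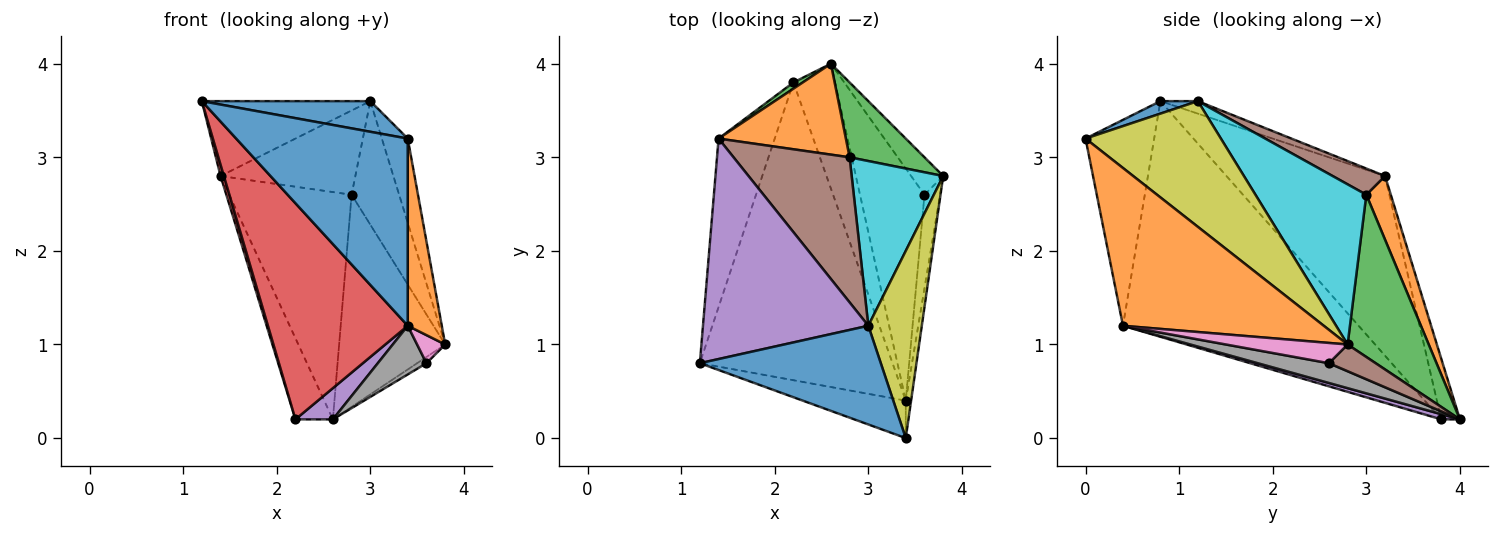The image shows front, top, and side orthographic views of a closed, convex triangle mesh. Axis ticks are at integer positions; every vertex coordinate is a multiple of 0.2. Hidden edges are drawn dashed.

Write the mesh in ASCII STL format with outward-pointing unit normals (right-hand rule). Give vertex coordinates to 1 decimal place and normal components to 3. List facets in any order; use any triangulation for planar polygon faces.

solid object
 facet normal -0.365 -0.913 -0.183
  outer loop
   vertex 3.4 0.4 1.2
   vertex 3.4 0.0 3.2
   vertex 1.2 0.8 3.6
  endloop
 endfacet
 facet normal 0.985 -0.167 -0.033
  outer loop
   vertex 3.4 0.4 1.2
   vertex 3.8 2.8 1.0
   vertex 3.4 0.0 3.2
  endloop
 endfacet
 facet normal 0.585 0.765 0.270
  outer loop
   vertex 2.8 3.0 2.6
   vertex 3.8 2.8 1.0
   vertex 2.6 4.0 0.2
  endloop
 endfacet
 facet normal -0.703 -0.417 -0.575
  outer loop
   vertex 2.2 3.8 0.2
   vertex 3.4 0.4 1.2
   vertex 1.2 0.8 3.6
  endloop
 endfacet
 facet normal 0.120 -0.241 -0.963
  outer loop
   vertex 2.2 3.8 0.2
   vertex 2.6 4.0 0.2
   vertex 3.4 0.4 1.2
  endloop
 endfacet
 facet normal 0.635 0.127 -0.762
  outer loop
   vertex 3.6 2.6 0.8
   vertex 2.6 4.0 0.2
   vertex 3.8 2.8 1.0
  endloop
 endfacet
 facet normal 0.780 -0.180 -0.600
  outer loop
   vertex 3.6 2.6 0.8
   vertex 3.8 2.8 1.0
   vertex 3.4 0.4 1.2
  endloop
 endfacet
 facet normal 0.287 -0.197 -0.937
  outer loop
   vertex 3.6 2.6 0.8
   vertex 3.4 0.4 1.2
   vertex 2.6 4.0 0.2
  endloop
 endfacet
 facet normal 0.906 0.174 0.386
  outer loop
   vertex 3.0 1.2 3.6
   vertex 3.4 0.0 3.2
   vertex 3.8 2.8 1.0
  endloop
 endfacet
 facet normal 0.814 0.349 0.465
  outer loop
   vertex 3.0 1.2 3.6
   vertex 3.8 2.8 1.0
   vertex 2.8 3.0 2.6
  endloop
 endfacet
 facet normal 0.066 -0.296 0.953
  outer loop
   vertex 3.0 1.2 3.6
   vertex 1.2 0.8 3.6
   vertex 3.4 0.0 3.2
  endloop
 endfacet
 facet normal 0.183 0.913 0.365
  outer loop
   vertex 1.4 3.2 2.8
   vertex 2.8 3.0 2.6
   vertex 2.6 4.0 0.2
  endloop
 endfacet
 facet normal -0.446 0.892 0.069
  outer loop
   vertex 1.4 3.2 2.8
   vertex 2.6 4.0 0.2
   vertex 2.2 3.8 0.2
  endloop
 endfacet
 facet normal -0.954 -0.020 -0.298
  outer loop
   vertex 1.4 3.2 2.8
   vertex 2.2 3.8 0.2
   vertex 1.2 0.8 3.6
  endloop
 endfacet
 facet normal -0.071 0.321 0.944
  outer loop
   vertex 1.4 3.2 2.8
   vertex 1.2 0.8 3.6
   vertex 3.0 1.2 3.6
  endloop
 endfacet
 facet normal 0.192 0.493 0.849
  outer loop
   vertex 1.4 3.2 2.8
   vertex 3.0 1.2 3.6
   vertex 2.8 3.0 2.6
  endloop
 endfacet
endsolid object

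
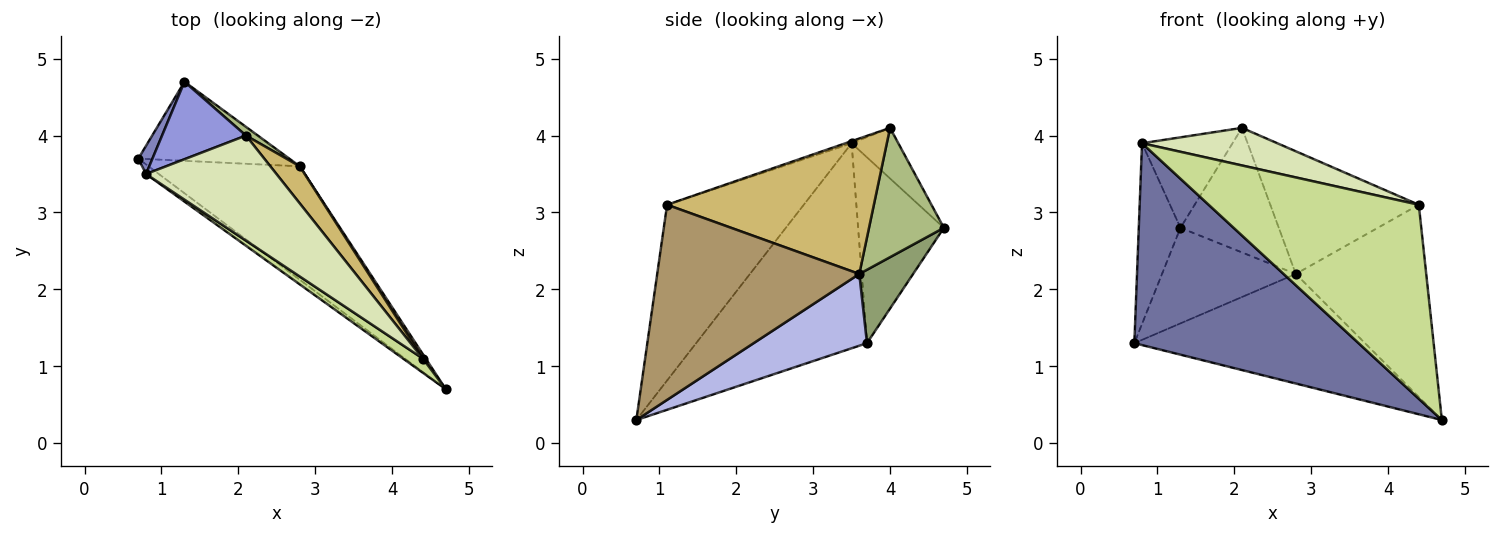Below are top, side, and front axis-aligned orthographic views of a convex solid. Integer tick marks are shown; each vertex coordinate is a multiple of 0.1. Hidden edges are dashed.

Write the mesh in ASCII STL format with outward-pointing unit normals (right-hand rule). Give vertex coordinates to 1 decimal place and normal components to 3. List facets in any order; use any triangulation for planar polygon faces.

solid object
 facet normal -0.606 -0.795 -0.038
  outer loop
   vertex 0.8 3.5 3.9
   vertex 0.7 3.7 1.3
   vertex 4.7 0.7 0.3
  endloop
 endfacet
 facet normal -0.897 0.436 0.068
  outer loop
   vertex 0.8 3.5 3.9
   vertex 1.3 4.7 2.8
   vertex 0.7 3.7 1.3
  endloop
 endfacet
 facet normal -0.365 0.707 0.605
  outer loop
   vertex 0.8 3.5 3.9
   vertex 2.1 4.0 4.1
   vertex 1.3 4.7 2.8
  endloop
 endfacet
 facet normal 0.323 0.658 -0.681
  outer loop
   vertex 2.8 3.6 2.2
   vertex 4.7 0.7 0.3
   vertex 0.7 3.7 1.3
  endloop
 endfacet
 facet normal 0.296 0.736 -0.609
  outer loop
   vertex 2.8 3.6 2.2
   vertex 0.7 3.7 1.3
   vertex 1.3 4.7 2.8
  endloop
 endfacet
 facet normal 0.605 0.794 0.056
  outer loop
   vertex 2.8 3.6 2.2
   vertex 1.3 4.7 2.8
   vertex 2.1 4.0 4.1
  endloop
 endfacet
 facet normal -0.544 -0.837 0.061
  outer loop
   vertex 4.4 1.1 3.1
   vertex 0.8 3.5 3.9
   vertex 4.7 0.7 0.3
  endloop
 endfacet
 facet normal -0.015 -0.337 0.941
  outer loop
   vertex 4.4 1.1 3.1
   vertex 2.1 4.0 4.1
   vertex 0.8 3.5 3.9
  endloop
 endfacet
 facet normal 0.840 0.542 0.013
  outer loop
   vertex 4.4 1.1 3.1
   vertex 4.7 0.7 0.3
   vertex 2.8 3.6 2.2
  endloop
 endfacet
 facet normal 0.800 0.574 0.174
  outer loop
   vertex 4.4 1.1 3.1
   vertex 2.8 3.6 2.2
   vertex 2.1 4.0 4.1
  endloop
 endfacet
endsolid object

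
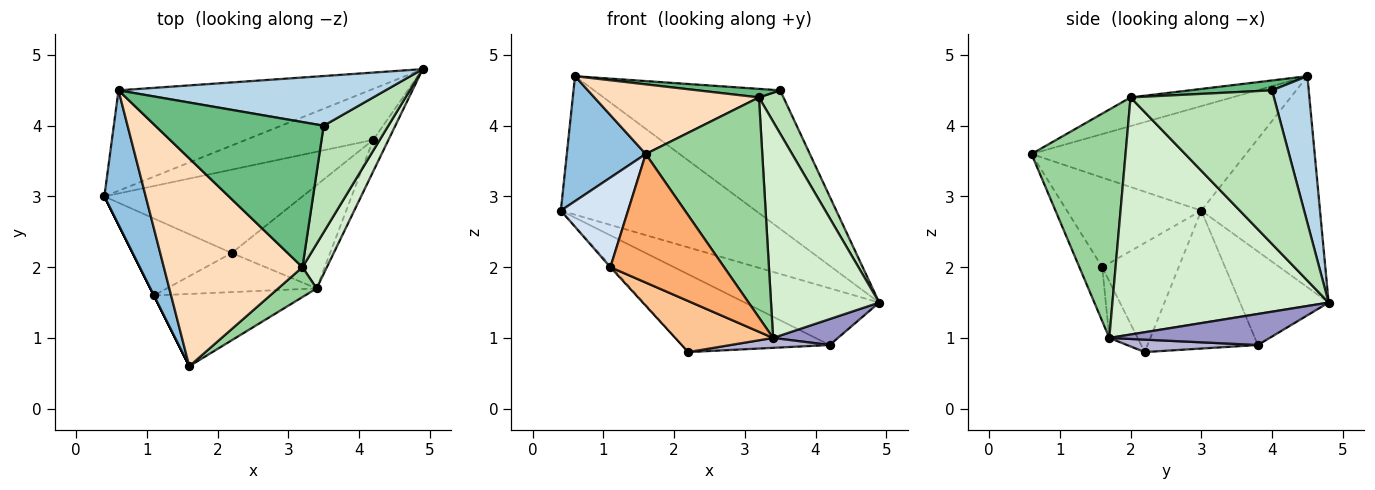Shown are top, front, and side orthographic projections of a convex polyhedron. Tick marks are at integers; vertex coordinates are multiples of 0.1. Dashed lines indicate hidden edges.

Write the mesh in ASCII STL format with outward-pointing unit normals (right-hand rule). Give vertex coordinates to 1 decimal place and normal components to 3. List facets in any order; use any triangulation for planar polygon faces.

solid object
 facet normal -0.442 0.726 -0.527
  outer loop
   vertex 0.6 4.5 4.7
   vertex 4.9 4.8 1.5
   vertex 0.4 3.0 2.8
  endloop
 endfacet
 facet normal -0.880 -0.324 0.348
  outer loop
   vertex 0.6 4.5 4.7
   vertex 0.4 3.0 2.8
   vertex 1.6 0.6 3.6
  endloop
 endfacet
 facet normal 0.182 0.925 0.332
  outer loop
   vertex 3.5 4.0 4.5
   vertex 4.9 4.8 1.5
   vertex 0.6 4.5 4.7
  endloop
 endfacet
 facet normal -0.894 -0.447 0.000
  outer loop
   vertex 1.1 1.6 2.0
   vertex 1.6 0.6 3.6
   vertex 0.4 3.0 2.8
  endloop
 endfacet
 facet normal -0.740 0.014 -0.672
  outer loop
   vertex 1.1 1.6 2.0
   vertex 0.4 3.0 2.8
   vertex 2.2 2.2 0.8
  endloop
 endfacet
 facet normal -0.173 -0.859 -0.483
  outer loop
   vertex 3.4 1.7 1.0
   vertex 1.6 0.6 3.6
   vertex 1.1 1.6 2.0
  endloop
 endfacet
 facet normal -0.224 -0.774 -0.592
  outer loop
   vertex 3.4 1.7 1.0
   vertex 1.1 1.6 2.0
   vertex 2.2 2.2 0.8
  endloop
 endfacet
 facet normal -0.192 -0.312 0.930
  outer loop
   vertex 3.2 2.0 4.4
   vertex 0.6 4.5 4.7
   vertex 1.6 0.6 3.6
  endloop
 endfacet
 facet normal 0.059 -0.059 0.997
  outer loop
   vertex 3.2 2.0 4.4
   vertex 3.5 4.0 4.5
   vertex 0.6 4.5 4.7
  endloop
 endfacet
 facet normal 0.625 -0.774 0.105
  outer loop
   vertex 3.2 2.0 4.4
   vertex 1.6 0.6 3.6
   vertex 3.4 1.7 1.0
  endloop
 endfacet
 facet normal 0.910 -0.156 0.383
  outer loop
   vertex 3.2 2.0 4.4
   vertex 4.9 4.8 1.5
   vertex 3.5 4.0 4.5
  endloop
 endfacet
 facet normal 0.890 -0.446 0.092
  outer loop
   vertex 3.2 2.0 4.4
   vertex 3.4 1.7 1.0
   vertex 4.9 4.8 1.5
  endloop
 endfacet
 facet normal 0.843 -0.341 -0.415
  outer loop
   vertex 4.2 3.8 0.9
   vertex 4.9 4.8 1.5
   vertex 3.4 1.7 1.0
  endloop
 endfacet
 facet normal 0.125 -0.095 -0.988
  outer loop
   vertex 4.2 3.8 0.9
   vertex 3.4 1.7 1.0
   vertex 2.2 2.2 0.8
  endloop
 endfacet
 facet normal -0.440 0.668 -0.600
  outer loop
   vertex 4.2 3.8 0.9
   vertex 0.4 3.0 2.8
   vertex 4.9 4.8 1.5
  endloop
 endfacet
 facet normal -0.454 0.608 -0.652
  outer loop
   vertex 4.2 3.8 0.9
   vertex 2.2 2.2 0.8
   vertex 0.4 3.0 2.8
  endloop
 endfacet
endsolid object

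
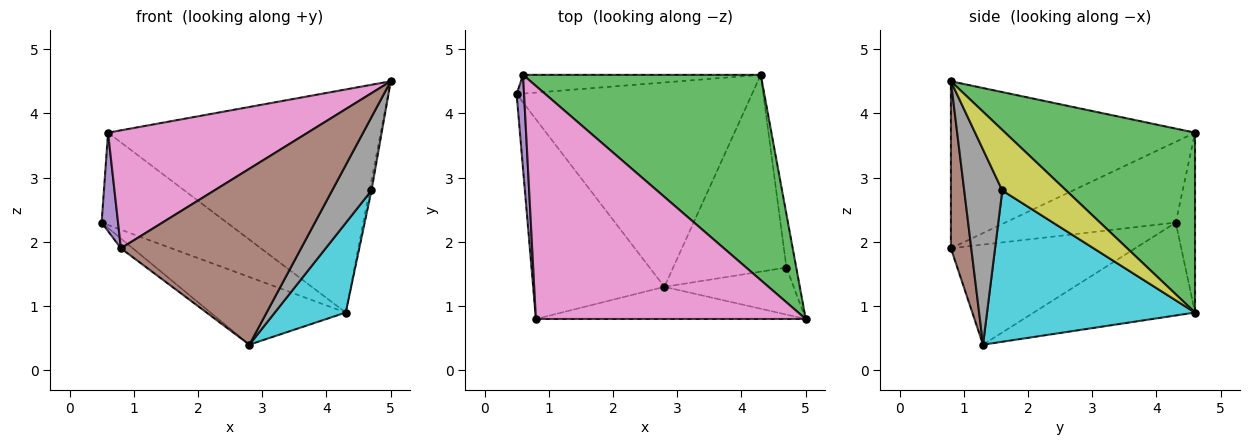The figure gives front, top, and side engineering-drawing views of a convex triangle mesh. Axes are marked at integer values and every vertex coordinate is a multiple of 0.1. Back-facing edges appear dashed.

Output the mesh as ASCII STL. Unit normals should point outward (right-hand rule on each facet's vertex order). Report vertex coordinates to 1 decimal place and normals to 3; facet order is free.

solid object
 facet normal -0.351 0.294 -0.889
  outer loop
   vertex 4.3 4.6 0.9
   vertex 2.8 1.3 0.4
   vertex 0.5 4.3 2.3
  endloop
 endfacet
 facet normal -0.149 0.969 -0.197
  outer loop
   vertex 4.3 4.6 0.9
   vertex 0.5 4.3 2.3
   vertex 0.6 4.6 3.7
  endloop
 endfacet
 facet normal 0.456 0.655 0.603
  outer loop
   vertex 4.3 4.6 0.9
   vertex 0.6 4.6 3.7
   vertex 5.0 0.8 4.5
  endloop
 endfacet
 facet normal -0.606 0.039 -0.795
  outer loop
   vertex 0.8 0.8 1.9
   vertex 0.5 4.3 2.3
   vertex 2.8 1.3 0.4
  endloop
 endfacet
 facet normal -0.991 -0.095 0.091
  outer loop
   vertex 0.8 0.8 1.9
   vertex 0.6 4.6 3.7
   vertex 0.5 4.3 2.3
  endloop
 endfacet
 facet normal 0.111 -0.978 -0.179
  outer loop
   vertex 0.8 0.8 1.9
   vertex 2.8 1.3 0.4
   vertex 5.0 0.8 4.5
  endloop
 endfacet
 facet normal -0.483 -0.395 0.781
  outer loop
   vertex 0.8 0.8 1.9
   vertex 5.0 0.8 4.5
   vertex 0.6 4.6 3.7
  endloop
 endfacet
 facet normal 0.632 -0.653 -0.419
  outer loop
   vertex 4.7 1.6 2.8
   vertex 5.0 0.8 4.5
   vertex 2.8 1.3 0.4
  endloop
 endfacet
 facet normal 0.987 0.030 -0.160
  outer loop
   vertex 4.7 1.6 2.8
   vertex 4.3 4.6 0.9
   vertex 5.0 0.8 4.5
  endloop
 endfacet
 facet normal 0.772 -0.263 -0.578
  outer loop
   vertex 4.7 1.6 2.8
   vertex 2.8 1.3 0.4
   vertex 4.3 4.6 0.9
  endloop
 endfacet
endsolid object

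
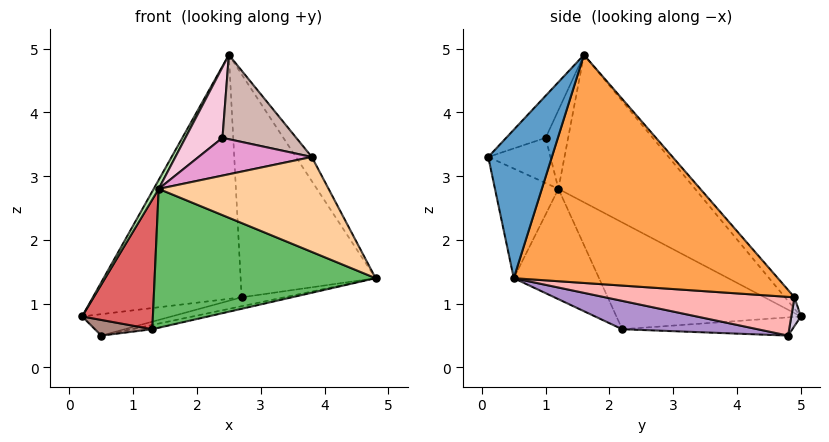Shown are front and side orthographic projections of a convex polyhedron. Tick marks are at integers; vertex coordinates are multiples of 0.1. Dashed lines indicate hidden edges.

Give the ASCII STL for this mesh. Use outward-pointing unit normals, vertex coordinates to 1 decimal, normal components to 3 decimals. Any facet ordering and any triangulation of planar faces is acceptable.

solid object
 facet normal 0.846 0.211 0.490
  outer loop
   vertex 2.5 1.6 4.9
   vertex 3.8 0.1 3.3
   vertex 4.8 0.5 1.4
  endloop
 endfacet
 facet normal -0.048 0.755 0.653
  outer loop
   vertex 2.7 4.9 1.1
   vertex 0.2 5.0 0.8
   vertex 2.5 1.6 4.9
  endloop
 endfacet
 facet normal 0.814 0.416 0.404
  outer loop
   vertex 2.7 4.9 1.1
   vertex 2.5 1.6 4.9
   vertex 4.8 0.5 1.4
  endloop
 endfacet
 facet normal -0.327 -0.875 -0.356
  outer loop
   vertex 1.4 1.2 2.8
   vertex 4.8 0.5 1.4
   vertex 3.8 0.1 3.3
  endloop
 endfacet
 facet normal -0.333 -0.864 -0.378
  outer loop
   vertex 1.4 1.2 2.8
   vertex 1.3 2.2 0.6
   vertex 4.8 0.5 1.4
  endloop
 endfacet
 facet normal -0.883 -0.032 0.469
  outer loop
   vertex 1.4 1.2 2.8
   vertex 2.5 1.6 4.9
   vertex 0.2 5.0 0.8
  endloop
 endfacet
 facet normal -0.927 -0.356 -0.120
  outer loop
   vertex 1.4 1.2 2.8
   vertex 0.2 5.0 0.8
   vertex 1.3 2.2 0.6
  endloop
 endfacet
 facet normal 0.260 0.058 -0.964
  outer loop
   vertex 0.5 4.8 0.5
   vertex 2.7 4.9 1.1
   vertex 4.8 0.5 1.4
  endloop
 endfacet
 facet normal 0.239 0.036 -0.970
  outer loop
   vertex 0.5 4.8 0.5
   vertex 4.8 0.5 1.4
   vertex 1.3 2.2 0.6
  endloop
 endfacet
 facet normal 0.093 0.869 -0.486
  outer loop
   vertex 0.5 4.8 0.5
   vertex 0.2 5.0 0.8
   vertex 2.7 4.9 1.1
  endloop
 endfacet
 facet normal -0.764 -0.258 -0.592
  outer loop
   vertex 0.5 4.8 0.5
   vertex 1.3 2.2 0.6
   vertex 0.2 5.0 0.8
  endloop
 endfacet
 facet normal -0.431 -0.806 0.405
  outer loop
   vertex 2.4 1.0 3.6
   vertex 3.8 0.1 3.3
   vertex 2.5 1.6 4.9
  endloop
 endfacet
 facet normal -0.450 -0.819 0.357
  outer loop
   vertex 2.4 1.0 3.6
   vertex 1.4 1.2 2.8
   vertex 3.8 0.1 3.3
  endloop
 endfacet
 facet normal -0.476 -0.784 0.399
  outer loop
   vertex 2.4 1.0 3.6
   vertex 2.5 1.6 4.9
   vertex 1.4 1.2 2.8
  endloop
 endfacet
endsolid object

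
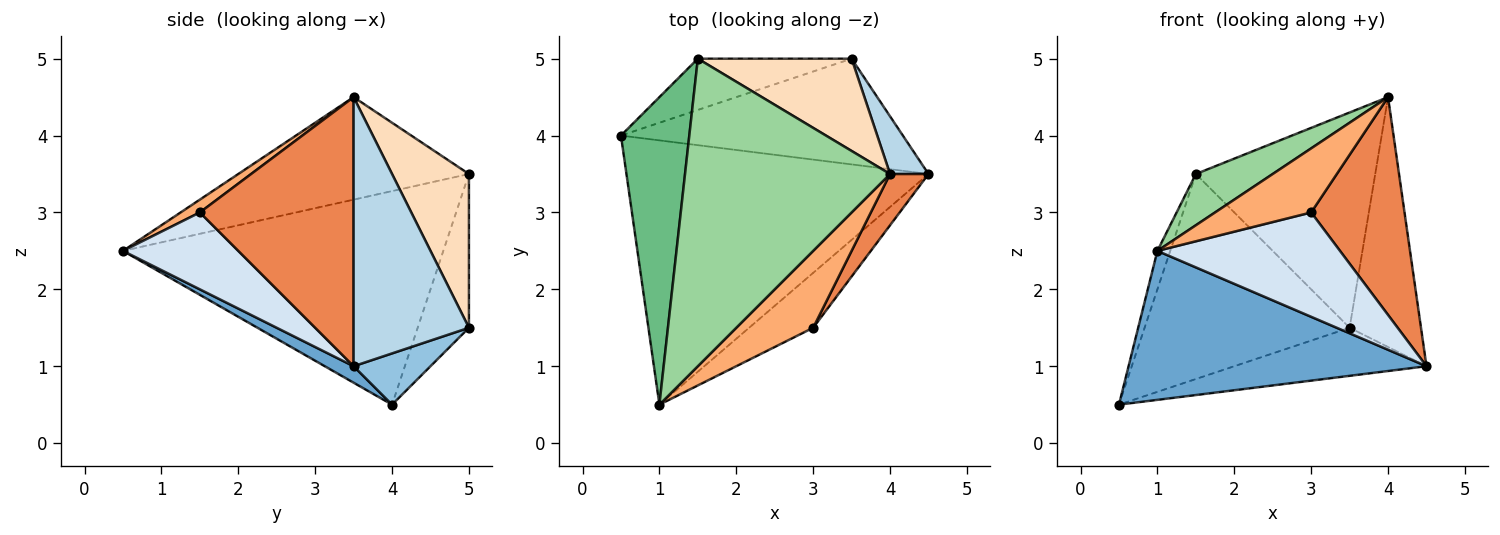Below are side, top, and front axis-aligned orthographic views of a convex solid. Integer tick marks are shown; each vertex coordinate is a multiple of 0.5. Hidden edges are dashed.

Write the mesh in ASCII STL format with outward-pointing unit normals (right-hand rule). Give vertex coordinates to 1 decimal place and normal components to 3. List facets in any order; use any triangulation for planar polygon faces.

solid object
 facet normal 0.047 -0.490 -0.870
  outer loop
   vertex 1.0 0.5 2.5
   vertex 0.5 4.0 0.5
   vertex 4.5 3.5 1.0
  endloop
 endfacet
 facet normal 0.163 0.408 -0.898
  outer loop
   vertex 3.5 5.0 1.5
   vertex 4.5 3.5 1.0
   vertex 0.5 4.0 0.5
  endloop
 endfacet
 facet normal 0.844 0.523 0.121
  outer loop
   vertex 3.5 5.0 1.5
   vertex 4.0 3.5 4.5
   vertex 4.5 3.5 1.0
  endloop
 endfacet
 facet normal 0.488 -0.772 -0.407
  outer loop
   vertex 3.0 1.5 3.0
   vertex 1.0 0.5 2.5
   vertex 4.5 3.5 1.0
  endloop
 endfacet
 facet normal 0.848 -0.515 0.121
  outer loop
   vertex 3.0 1.5 3.0
   vertex 4.5 3.5 1.0
   vertex 4.0 3.5 4.5
  endloop
 endfacet
 facet normal 0.127 -0.635 0.762
  outer loop
   vertex 3.0 1.5 3.0
   vertex 4.0 3.5 4.5
   vertex 1.0 0.5 2.5
  endloop
 endfacet
 facet normal -0.236 0.943 -0.236
  outer loop
   vertex 1.5 5.0 3.5
   vertex 3.5 5.0 1.5
   vertex 0.5 4.0 0.5
  endloop
 endfacet
 facet normal 0.367 0.855 0.367
  outer loop
   vertex 1.5 5.0 3.5
   vertex 4.0 3.5 4.5
   vertex 3.5 5.0 1.5
  endloop
 endfacet
 facet normal -0.952 0.038 0.305
  outer loop
   vertex 1.5 5.0 3.5
   vertex 0.5 4.0 0.5
   vertex 1.0 0.5 2.5
  endloop
 endfacet
 facet normal -0.442 -0.147 0.885
  outer loop
   vertex 1.5 5.0 3.5
   vertex 1.0 0.5 2.5
   vertex 4.0 3.5 4.5
  endloop
 endfacet
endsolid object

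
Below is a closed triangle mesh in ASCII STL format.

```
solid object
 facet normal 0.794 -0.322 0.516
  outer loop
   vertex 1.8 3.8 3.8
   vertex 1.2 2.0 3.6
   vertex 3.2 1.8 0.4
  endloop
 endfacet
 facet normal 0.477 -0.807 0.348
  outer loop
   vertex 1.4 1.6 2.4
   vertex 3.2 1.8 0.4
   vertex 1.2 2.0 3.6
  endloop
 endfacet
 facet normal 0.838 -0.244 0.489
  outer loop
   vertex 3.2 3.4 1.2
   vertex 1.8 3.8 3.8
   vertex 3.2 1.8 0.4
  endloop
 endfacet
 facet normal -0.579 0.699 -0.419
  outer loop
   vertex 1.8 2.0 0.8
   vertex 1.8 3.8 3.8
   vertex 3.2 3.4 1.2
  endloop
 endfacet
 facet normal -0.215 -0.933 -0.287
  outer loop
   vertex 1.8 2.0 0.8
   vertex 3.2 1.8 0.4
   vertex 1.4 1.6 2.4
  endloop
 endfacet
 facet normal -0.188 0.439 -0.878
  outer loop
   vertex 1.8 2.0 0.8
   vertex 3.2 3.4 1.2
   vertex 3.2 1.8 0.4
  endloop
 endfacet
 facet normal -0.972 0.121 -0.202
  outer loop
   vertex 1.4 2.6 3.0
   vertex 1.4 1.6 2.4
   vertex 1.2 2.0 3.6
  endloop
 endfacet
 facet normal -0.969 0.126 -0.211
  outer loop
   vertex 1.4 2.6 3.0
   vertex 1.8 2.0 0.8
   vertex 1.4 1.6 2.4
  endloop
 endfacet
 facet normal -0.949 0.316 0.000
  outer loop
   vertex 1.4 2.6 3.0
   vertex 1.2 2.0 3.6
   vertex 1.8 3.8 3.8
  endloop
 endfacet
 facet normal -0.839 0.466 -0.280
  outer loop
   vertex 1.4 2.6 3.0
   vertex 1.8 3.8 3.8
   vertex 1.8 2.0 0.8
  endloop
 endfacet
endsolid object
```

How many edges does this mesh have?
15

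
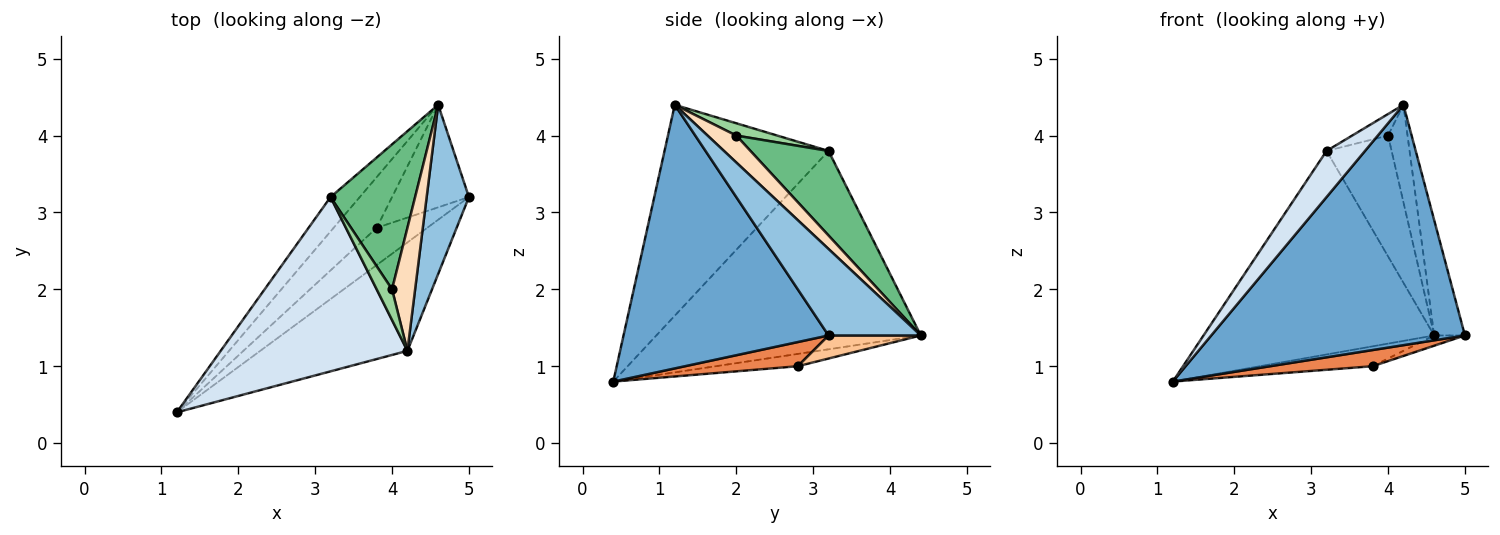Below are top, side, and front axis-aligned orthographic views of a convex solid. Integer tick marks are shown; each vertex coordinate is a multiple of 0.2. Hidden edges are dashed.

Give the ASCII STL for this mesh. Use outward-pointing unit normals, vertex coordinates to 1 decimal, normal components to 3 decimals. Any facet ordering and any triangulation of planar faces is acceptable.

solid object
 facet normal 0.593 -0.734 -0.331
  outer loop
   vertex 4.2 1.2 4.4
   vertex 1.2 0.4 0.8
   vertex 5.0 3.2 1.4
  endloop
 endfacet
 facet normal 0.861 0.287 0.421
  outer loop
   vertex 4.2 1.2 4.4
   vertex 5.0 3.2 1.4
   vertex 4.6 4.4 1.4
  endloop
 endfacet
 facet normal -0.749 0.653 -0.110
  outer loop
   vertex 3.2 3.2 3.8
   vertex 4.6 4.4 1.4
   vertex 1.2 0.4 0.8
  endloop
 endfacet
 facet normal -0.737 -0.173 0.653
  outer loop
   vertex 3.2 3.2 3.8
   vertex 1.2 0.4 0.8
   vertex 4.2 1.2 4.4
  endloop
 endfacet
 facet normal 0.402 -0.365 -0.840
  outer loop
   vertex 3.8 2.8 1.0
   vertex 5.0 3.2 1.4
   vertex 1.2 0.4 0.8
  endloop
 endfacet
 facet normal -0.257 0.353 -0.899
  outer loop
   vertex 3.8 2.8 1.0
   vertex 1.2 0.4 0.8
   vertex 4.6 4.4 1.4
  endloop
 endfacet
 facet normal 0.286 0.095 -0.953
  outer loop
   vertex 3.8 2.8 1.0
   vertex 4.6 4.4 1.4
   vertex 5.0 3.2 1.4
  endloop
 endfacet
 facet normal 0.675 0.458 0.579
  outer loop
   vertex 4.0 2.0 4.0
   vertex 4.2 1.2 4.4
   vertex 4.6 4.4 1.4
  endloop
 endfacet
 facet normal 0.609 0.508 0.609
  outer loop
   vertex 4.0 2.0 4.0
   vertex 4.6 4.4 1.4
   vertex 3.2 3.2 3.8
  endloop
 endfacet
 facet normal 0.548 0.480 0.685
  outer loop
   vertex 4.0 2.0 4.0
   vertex 3.2 3.2 3.8
   vertex 4.2 1.2 4.4
  endloop
 endfacet
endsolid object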